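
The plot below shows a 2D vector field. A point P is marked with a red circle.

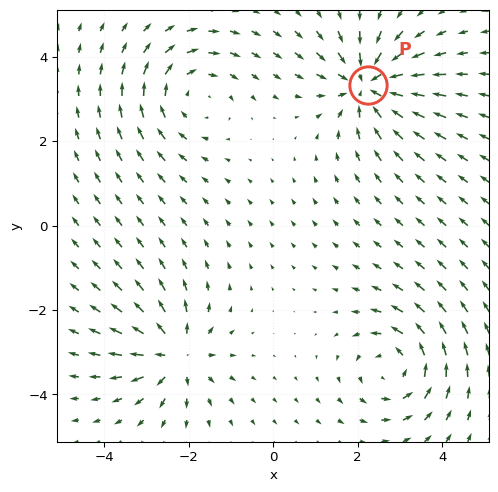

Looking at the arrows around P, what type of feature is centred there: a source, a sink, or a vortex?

sink

At P (2.3, 3.3) the arrows converge inward. Divergence about -5, curl ≈0 — negative divergence with near-zero curl is a sink.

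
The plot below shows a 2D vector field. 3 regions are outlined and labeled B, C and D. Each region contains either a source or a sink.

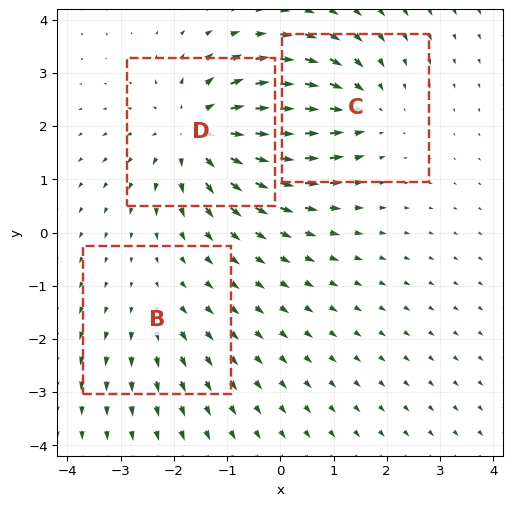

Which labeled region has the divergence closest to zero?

Divergence at each region's feature centre — B: about +2, C: about -3, D: about +4. Region B is closest to zero.

B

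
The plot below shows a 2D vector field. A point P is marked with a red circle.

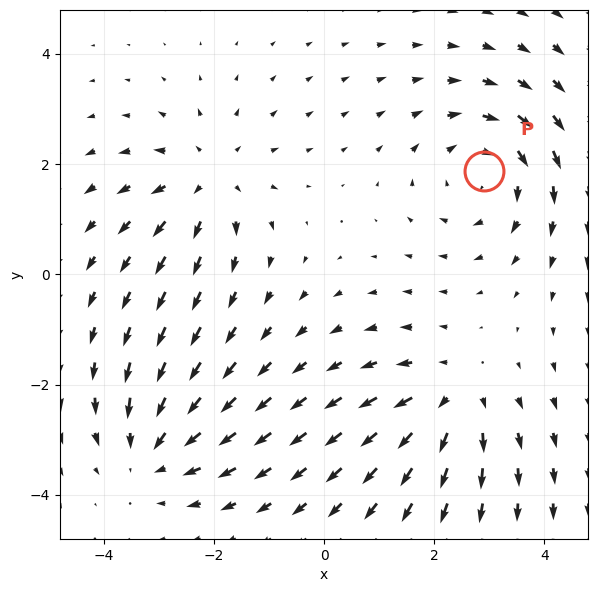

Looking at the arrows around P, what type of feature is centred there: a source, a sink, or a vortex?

At P (2.9, 1.9) the arrows circulate clockwise. Divergence ≈0, curl about -4 — near-zero divergence with nonzero curl is a vortex.

vortex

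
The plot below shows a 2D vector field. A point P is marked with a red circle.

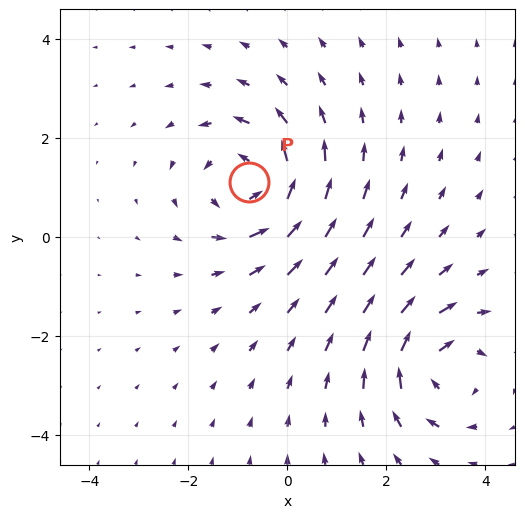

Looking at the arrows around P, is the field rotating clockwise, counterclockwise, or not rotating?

Near P at (-0.8, 1.1) the arrows circulate counterclockwise. The curl (z-component) there is about +5; positive curl means counterclockwise rotation.

counterclockwise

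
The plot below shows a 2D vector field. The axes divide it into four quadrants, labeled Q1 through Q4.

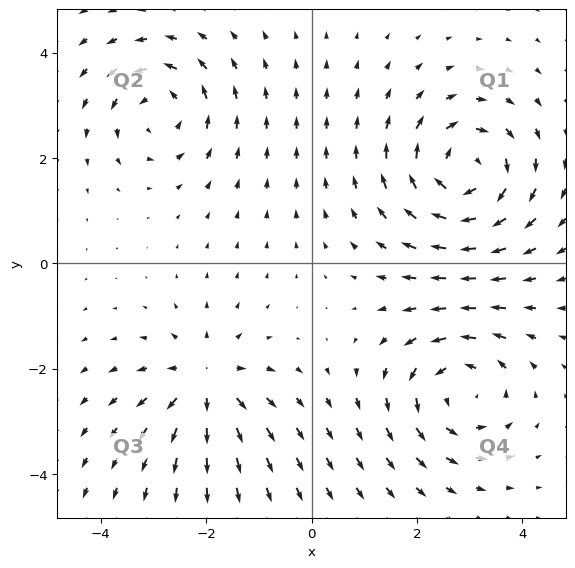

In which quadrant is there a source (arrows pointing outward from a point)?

Q3

The source sits at approximately (-2.0, -2.3), which lies in quadrant Q3. The divergence there is about +4, positive as expected for a source.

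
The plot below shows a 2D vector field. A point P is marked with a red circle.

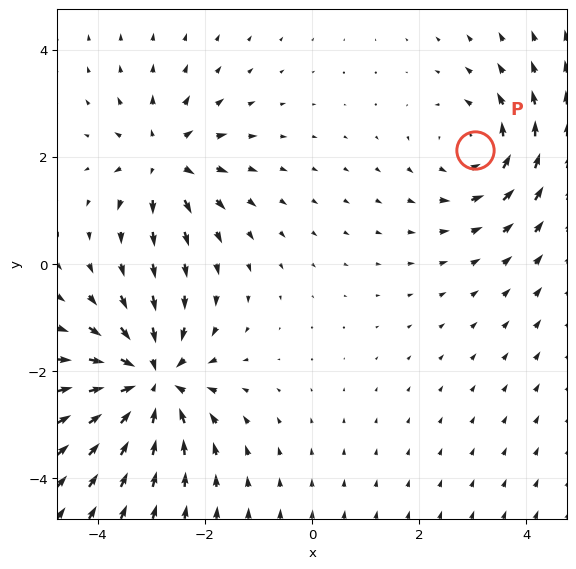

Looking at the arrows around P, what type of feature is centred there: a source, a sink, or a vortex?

vortex

At P (3.0, 2.1) the arrows circulate counterclockwise. Divergence ≈0, curl about +3 — near-zero divergence with nonzero curl is a vortex.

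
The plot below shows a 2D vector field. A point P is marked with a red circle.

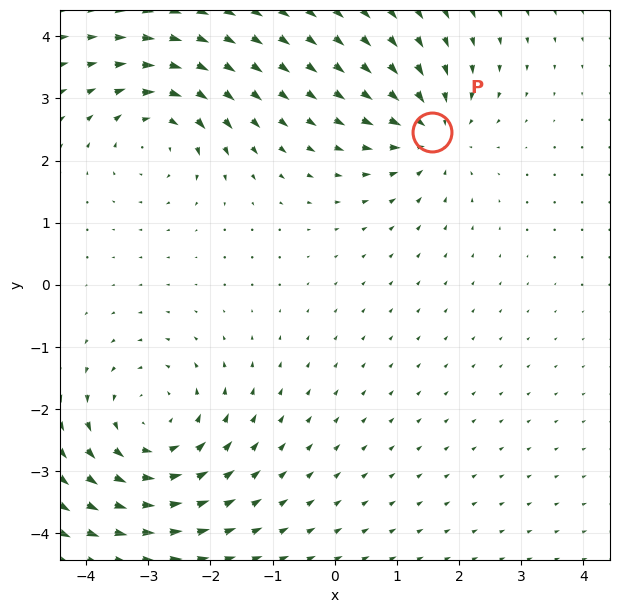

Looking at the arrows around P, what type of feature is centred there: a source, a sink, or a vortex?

sink

At P (1.6, 2.5) the arrows converge inward. Divergence about -4, curl ≈0 — negative divergence with near-zero curl is a sink.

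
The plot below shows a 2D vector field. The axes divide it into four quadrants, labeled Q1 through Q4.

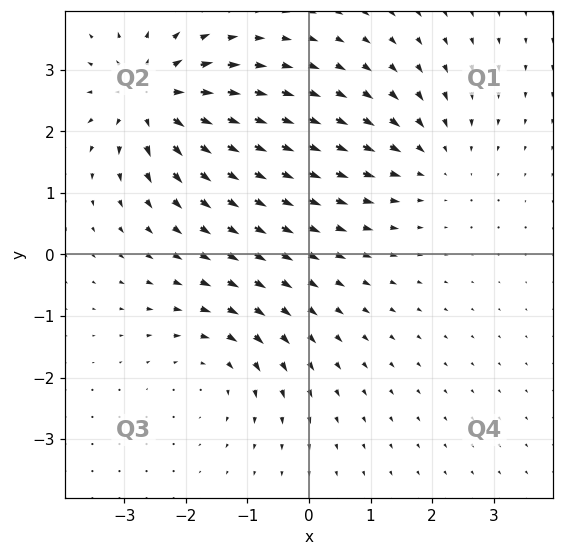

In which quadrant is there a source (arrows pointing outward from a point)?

The source sits at approximately (-2.5, 2.5), which lies in quadrant Q2. The divergence there is about +5, positive as expected for a source.

Q2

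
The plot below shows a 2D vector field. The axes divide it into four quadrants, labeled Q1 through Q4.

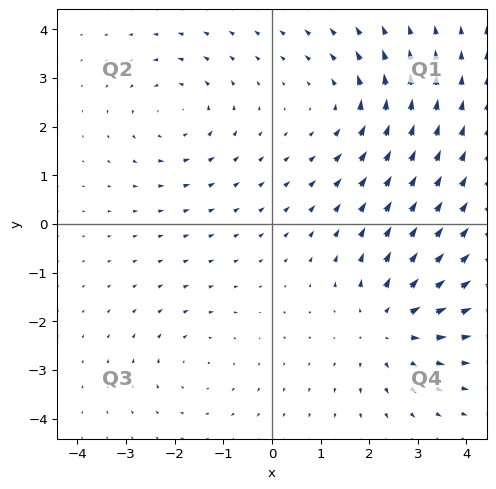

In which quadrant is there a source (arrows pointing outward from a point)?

The source sits at approximately (2.4, -2.1), which lies in quadrant Q4. The divergence there is about +4, positive as expected for a source.

Q4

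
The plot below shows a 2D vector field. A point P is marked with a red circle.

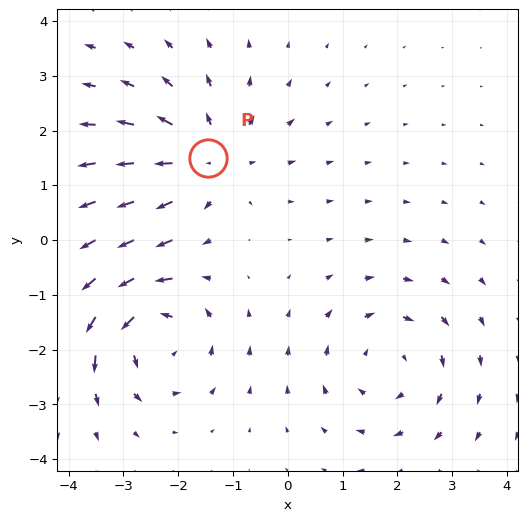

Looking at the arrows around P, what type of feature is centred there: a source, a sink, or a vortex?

At P (-1.5, 1.5) the arrows spread outward. Divergence about +4, curl ≈0 — positive divergence with near-zero curl is a source.

source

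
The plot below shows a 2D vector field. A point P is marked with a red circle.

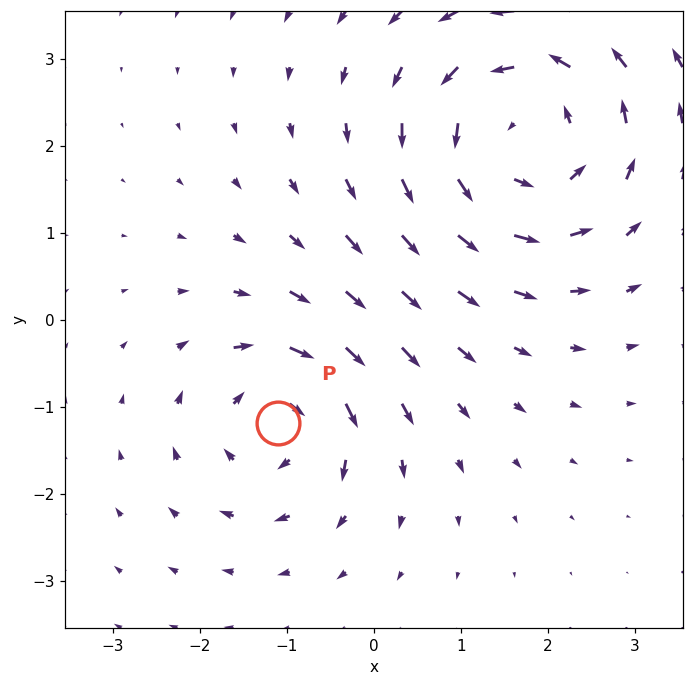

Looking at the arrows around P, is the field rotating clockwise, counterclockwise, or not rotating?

clockwise

Near P at (-1.1, -1.2) the arrows circulate clockwise. The curl (z-component) there is about -4; negative curl means clockwise rotation.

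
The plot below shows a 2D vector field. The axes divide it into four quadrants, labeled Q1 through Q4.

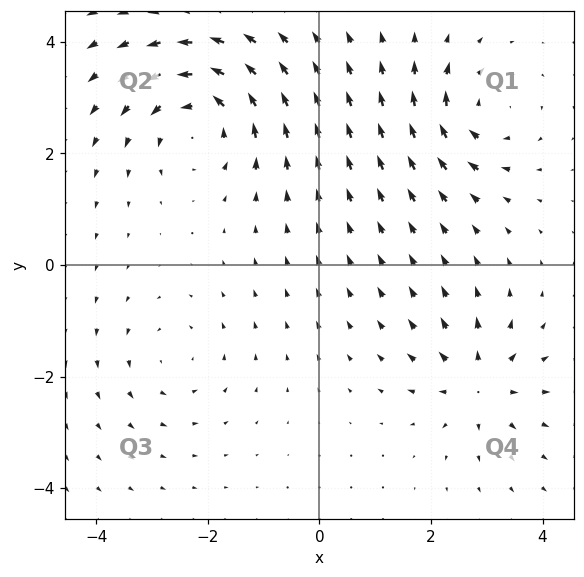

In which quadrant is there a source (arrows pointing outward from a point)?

The source sits at approximately (2.9, -2.1), which lies in quadrant Q4. The divergence there is about +4, positive as expected for a source.

Q4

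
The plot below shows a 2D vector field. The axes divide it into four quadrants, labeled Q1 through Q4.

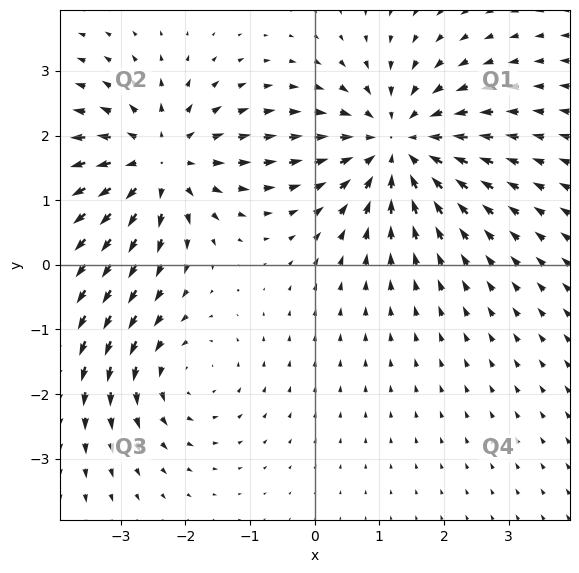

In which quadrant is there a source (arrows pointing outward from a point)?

The source sits at approximately (-2.4, 1.6), which lies in quadrant Q2. The divergence there is about +5, positive as expected for a source.

Q2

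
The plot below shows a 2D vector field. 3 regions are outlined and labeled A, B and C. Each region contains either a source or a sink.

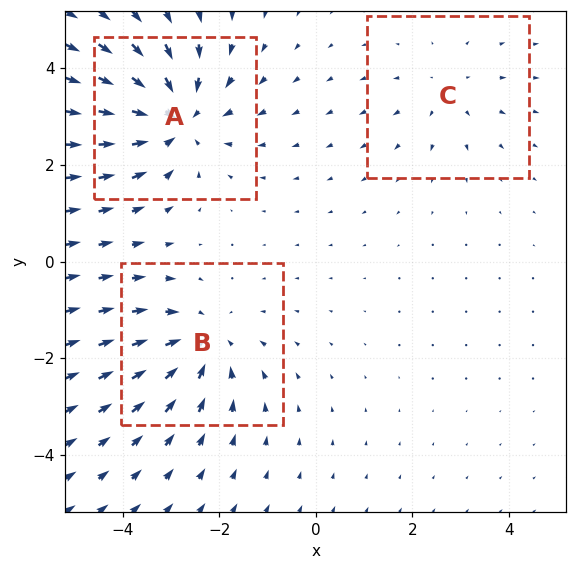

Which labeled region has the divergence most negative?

A

Divergence at each region's feature centre — A: about -4, B: about -3, C: about +2. Region A is most negative.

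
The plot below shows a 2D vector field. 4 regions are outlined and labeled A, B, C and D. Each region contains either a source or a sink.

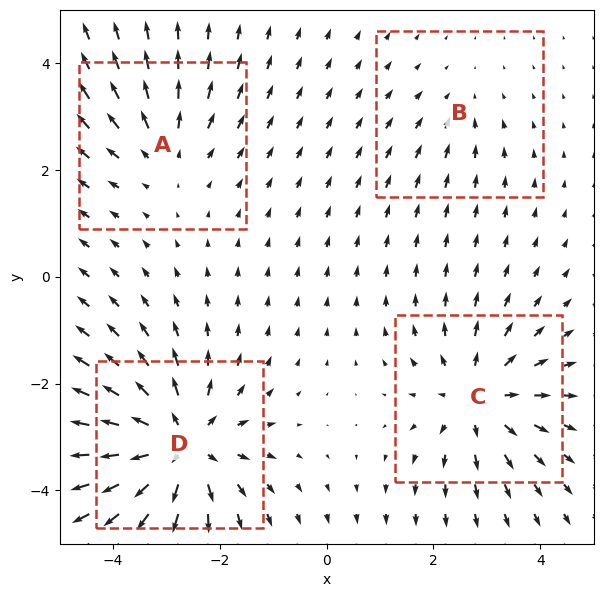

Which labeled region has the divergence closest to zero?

B

Divergence at each region's feature centre — A: about +3, B: about -2, C: about +5, D: about +7. Region B is closest to zero.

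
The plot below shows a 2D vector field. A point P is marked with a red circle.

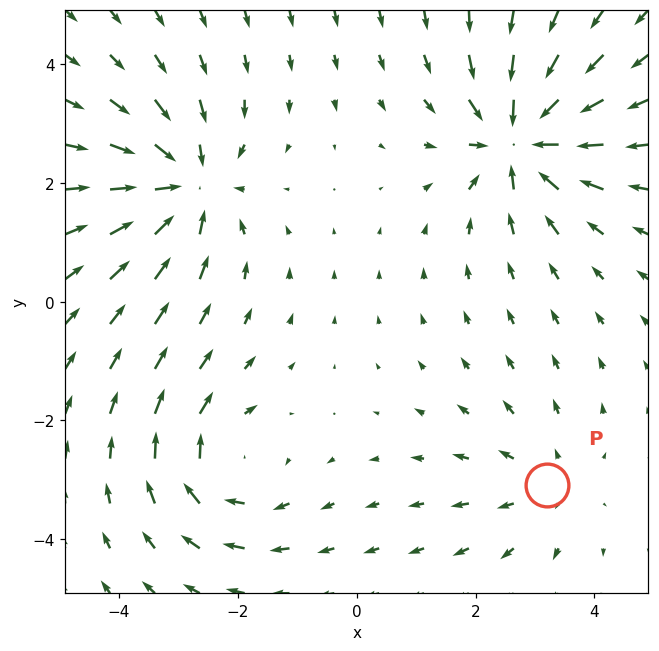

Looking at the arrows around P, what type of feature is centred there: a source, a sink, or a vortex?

At P (3.2, -3.1) the arrows spread outward. Divergence about +2, curl ≈0 — positive divergence with near-zero curl is a source.

source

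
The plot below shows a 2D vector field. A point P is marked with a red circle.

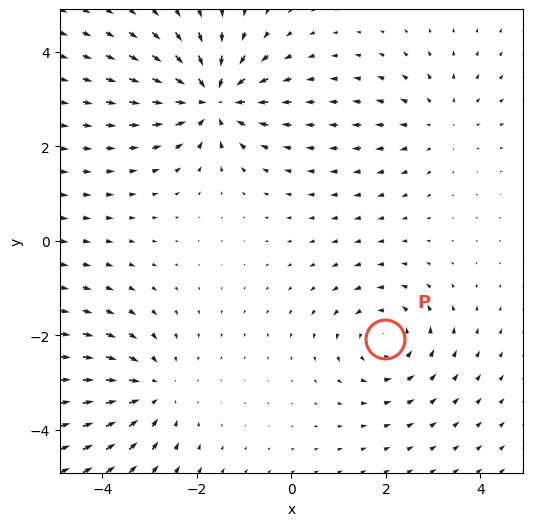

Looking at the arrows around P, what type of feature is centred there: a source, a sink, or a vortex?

At P (2.0, -2.1) the arrows circulate counterclockwise. Divergence ≈0, curl about +3 — near-zero divergence with nonzero curl is a vortex.

vortex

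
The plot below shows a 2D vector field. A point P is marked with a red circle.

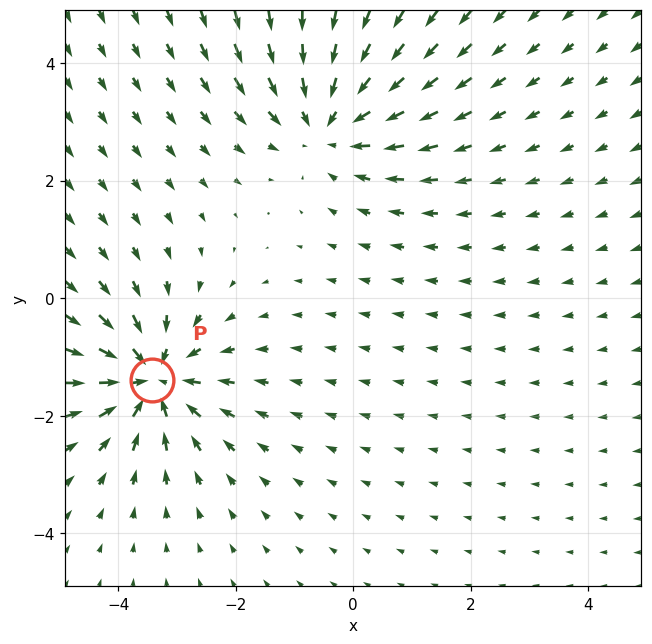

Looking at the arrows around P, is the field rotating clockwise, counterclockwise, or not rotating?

not rotating

Near P at (-3.4, -1.4) the arrows show no circulation. The curl there is ≈0.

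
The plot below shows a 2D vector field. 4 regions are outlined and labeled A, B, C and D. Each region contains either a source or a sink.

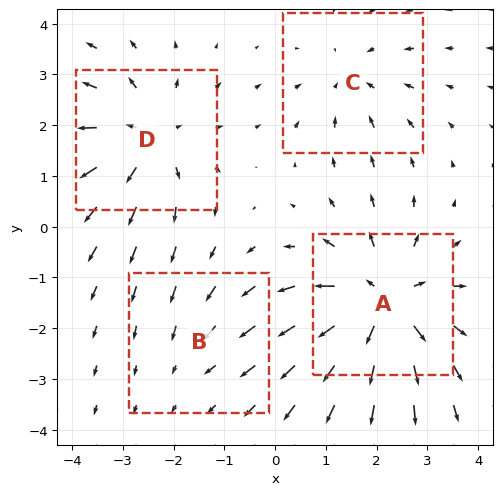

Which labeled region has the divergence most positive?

Divergence at each region's feature centre — A: about +6, B: about -2, C: about -3, D: about +5. Region A is most positive.

A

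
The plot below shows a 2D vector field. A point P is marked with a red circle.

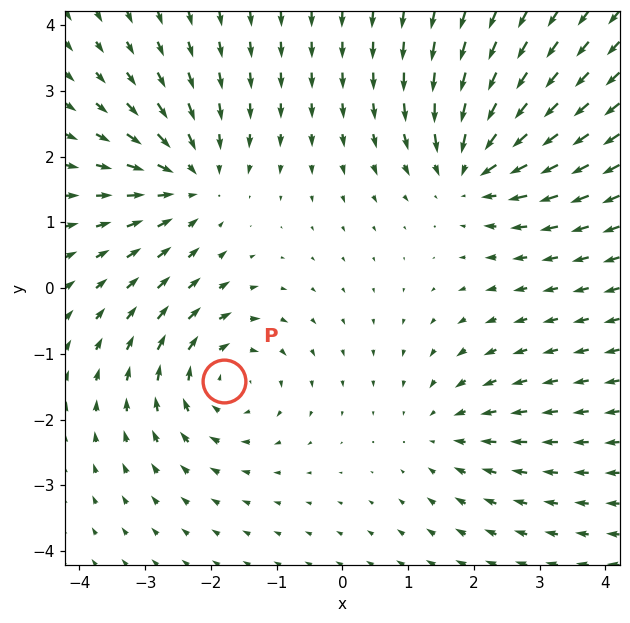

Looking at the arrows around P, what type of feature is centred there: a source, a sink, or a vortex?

vortex

At P (-1.8, -1.4) the arrows circulate clockwise. Divergence ≈0, curl about -5 — near-zero divergence with nonzero curl is a vortex.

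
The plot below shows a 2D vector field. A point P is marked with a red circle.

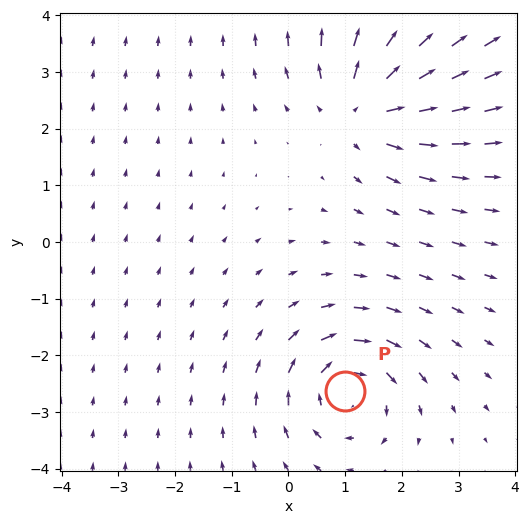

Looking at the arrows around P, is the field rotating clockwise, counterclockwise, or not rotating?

Near P at (1.0, -2.6) the arrows circulate clockwise. The curl (z-component) there is about -5; negative curl means clockwise rotation.

clockwise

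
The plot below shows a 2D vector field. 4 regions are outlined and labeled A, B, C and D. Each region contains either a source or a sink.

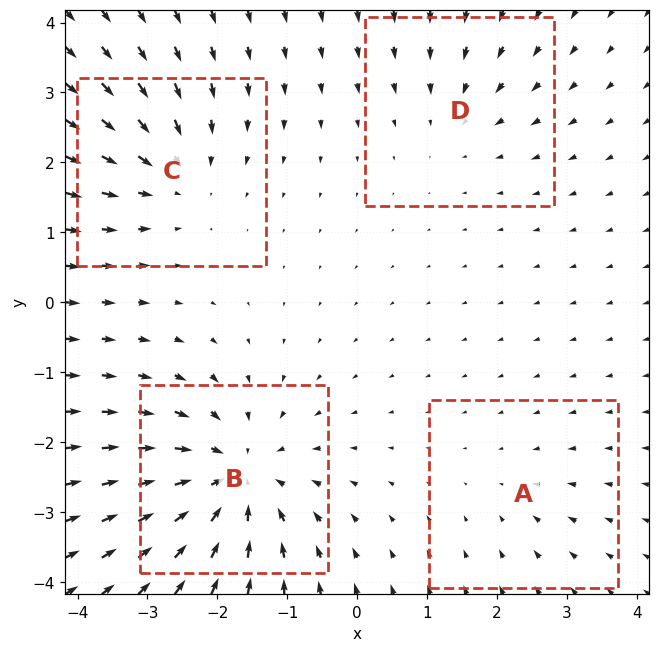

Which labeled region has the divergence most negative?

Divergence at each region's feature centre — A: about -2, B: about -7, C: about -5, D: about -3. Region B is most negative.

B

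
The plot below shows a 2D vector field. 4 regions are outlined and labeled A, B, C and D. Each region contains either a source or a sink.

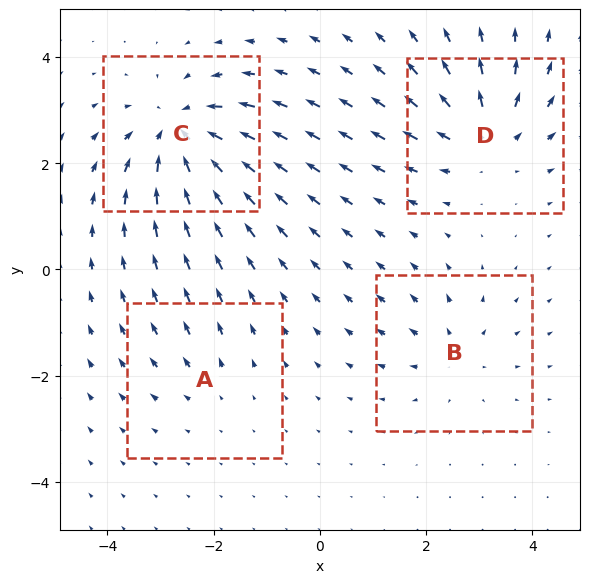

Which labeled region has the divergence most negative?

C

Divergence at each region's feature centre — A: about +2, B: about +4, C: about -7, D: about +6. Region C is most negative.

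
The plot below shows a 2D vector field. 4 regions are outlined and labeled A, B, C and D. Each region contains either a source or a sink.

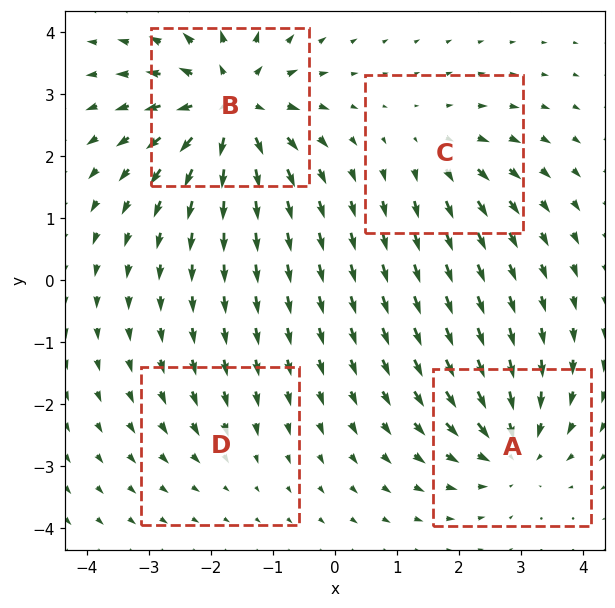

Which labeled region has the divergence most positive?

B

Divergence at each region's feature centre — A: about -5, B: about +8, C: about +4, D: about -2. Region B is most positive.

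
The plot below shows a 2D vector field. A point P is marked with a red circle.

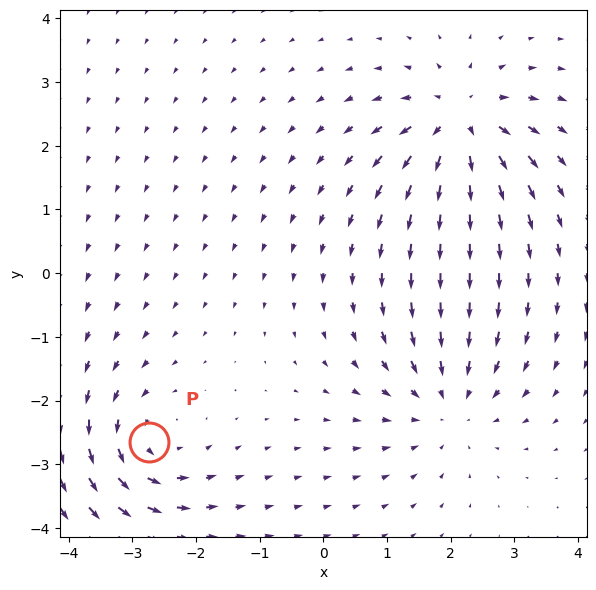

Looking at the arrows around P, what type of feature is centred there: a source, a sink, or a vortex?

At P (-2.7, -2.6) the arrows circulate counterclockwise. Divergence ≈0, curl about +5 — near-zero divergence with nonzero curl is a vortex.

vortex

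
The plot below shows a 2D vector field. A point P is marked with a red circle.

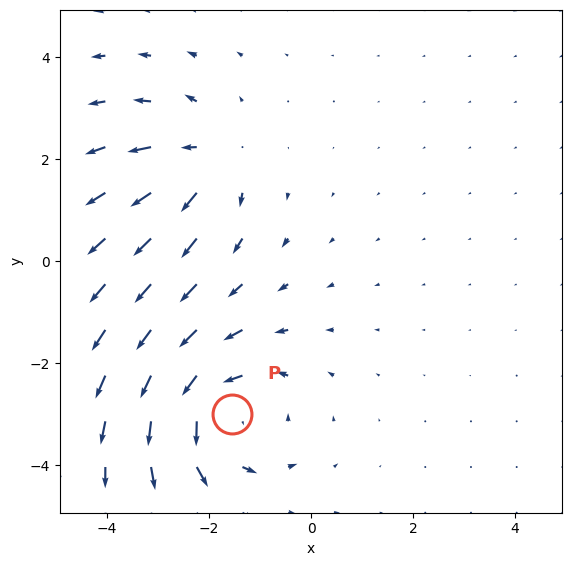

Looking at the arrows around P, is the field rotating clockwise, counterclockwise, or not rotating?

Near P at (-1.5, -3.0) the arrows circulate counterclockwise. The curl (z-component) there is about +4; positive curl means counterclockwise rotation.

counterclockwise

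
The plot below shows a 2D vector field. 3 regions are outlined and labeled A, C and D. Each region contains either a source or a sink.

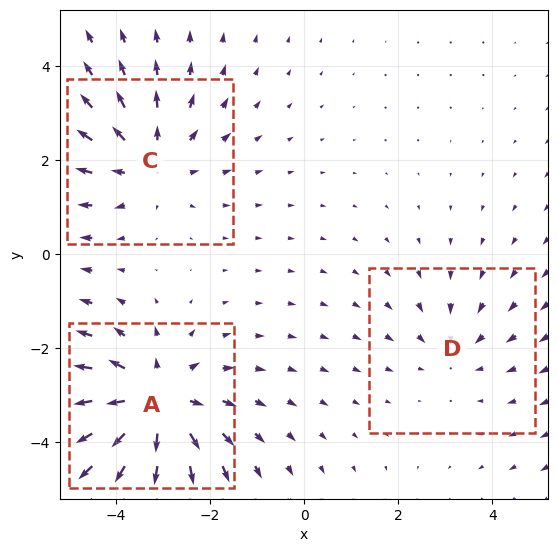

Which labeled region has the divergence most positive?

Divergence at each region's feature centre — A: about +4, C: about +3, D: about -2. Region A is most positive.

A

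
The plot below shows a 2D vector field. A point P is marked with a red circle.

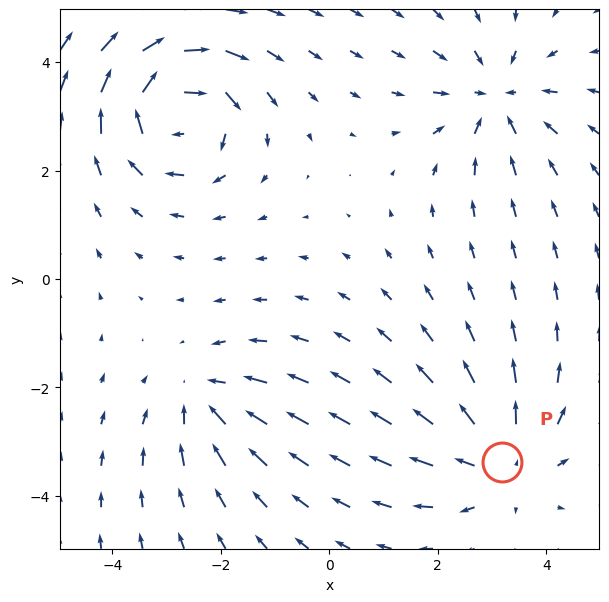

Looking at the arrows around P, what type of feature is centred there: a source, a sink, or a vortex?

source

At P (3.2, -3.4) the arrows spread outward. Divergence about +3, curl ≈0 — positive divergence with near-zero curl is a source.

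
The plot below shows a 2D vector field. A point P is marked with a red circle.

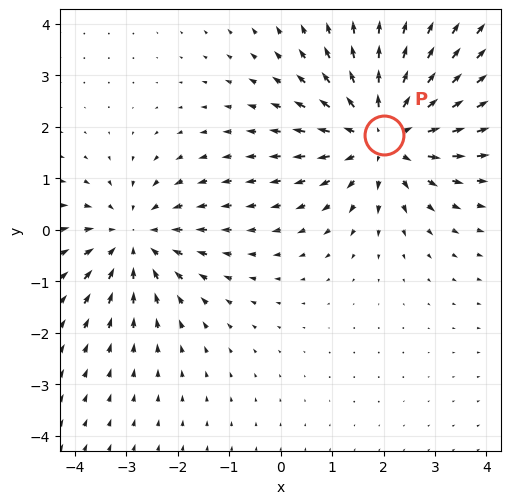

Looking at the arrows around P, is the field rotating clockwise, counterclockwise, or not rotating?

Near P at (2.0, 1.8) the arrows show no circulation. The curl there is ≈0.

not rotating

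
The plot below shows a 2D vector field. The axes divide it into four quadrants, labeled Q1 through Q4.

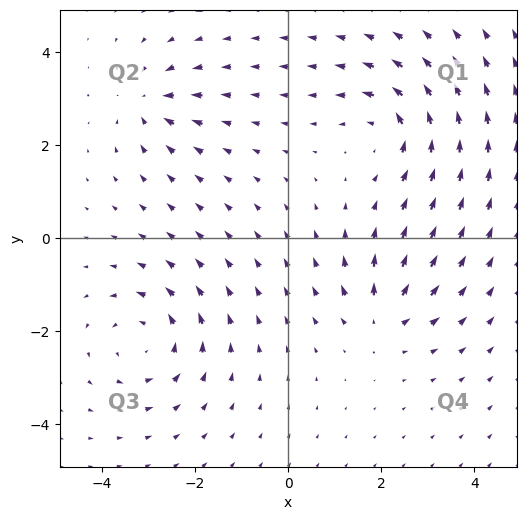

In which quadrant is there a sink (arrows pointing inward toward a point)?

The sink sits at approximately (-3.0, 2.9), which lies in quadrant Q2. The divergence there is about -4, negative as expected for a sink.

Q2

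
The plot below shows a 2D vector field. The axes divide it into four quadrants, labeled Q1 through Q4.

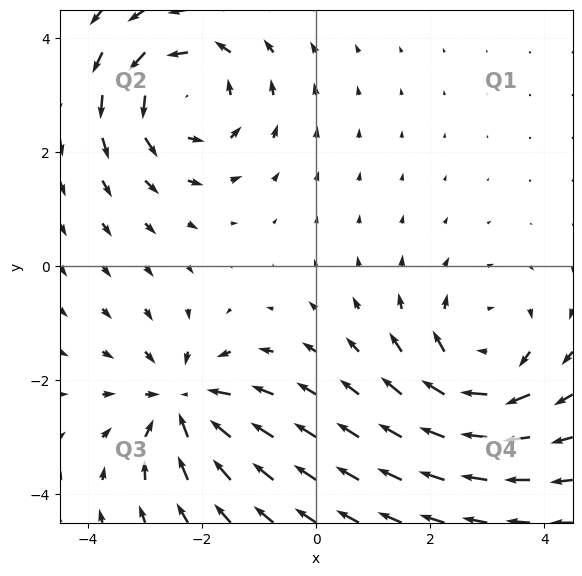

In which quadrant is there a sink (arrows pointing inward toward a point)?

Q3

The sink sits at approximately (-2.3, -2.4), which lies in quadrant Q3. The divergence there is about -4, negative as expected for a sink.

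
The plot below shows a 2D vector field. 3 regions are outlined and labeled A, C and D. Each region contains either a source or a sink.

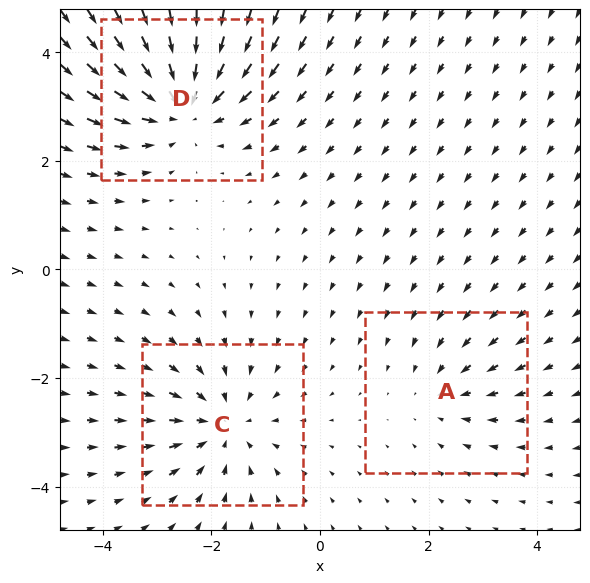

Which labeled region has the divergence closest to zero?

Divergence at each region's feature centre — A: about -2, C: about -3, D: about -4. Region A is closest to zero.

A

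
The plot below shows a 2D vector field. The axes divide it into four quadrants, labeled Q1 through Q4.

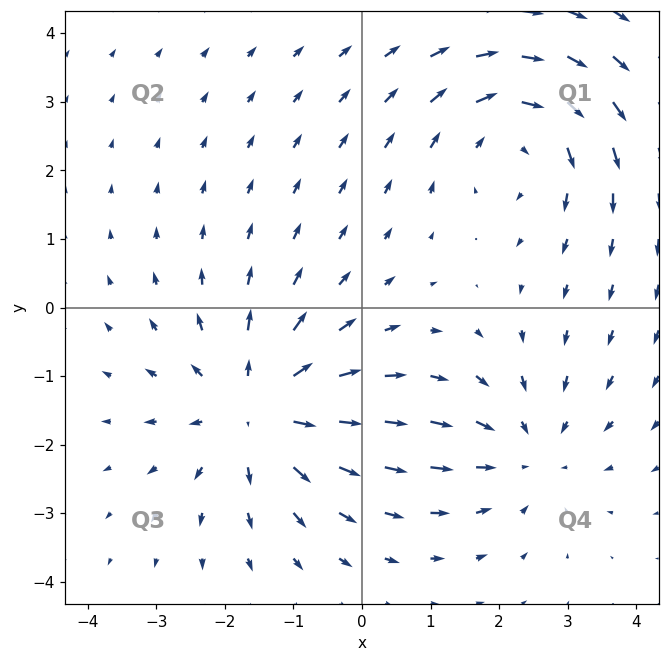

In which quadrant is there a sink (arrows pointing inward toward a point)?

Q4

The sink sits at approximately (2.4, -2.1), which lies in quadrant Q4. The divergence there is about -3, negative as expected for a sink.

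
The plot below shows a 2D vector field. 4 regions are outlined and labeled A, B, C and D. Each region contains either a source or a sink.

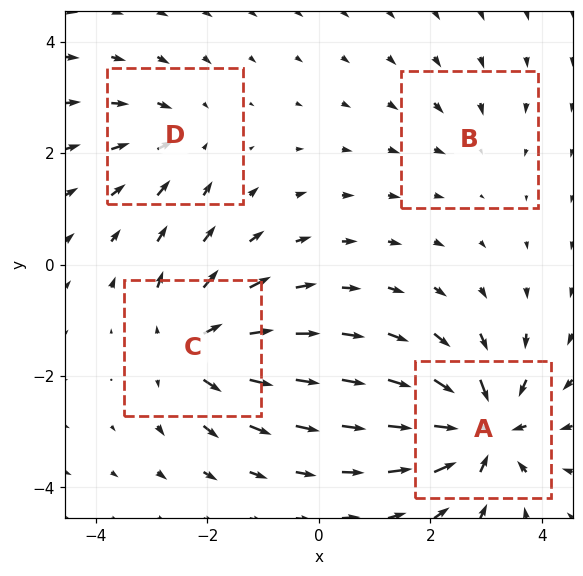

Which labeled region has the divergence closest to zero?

Divergence at each region's feature centre — A: about -8, B: about -2, C: about +6, D: about -3. Region B is closest to zero.

B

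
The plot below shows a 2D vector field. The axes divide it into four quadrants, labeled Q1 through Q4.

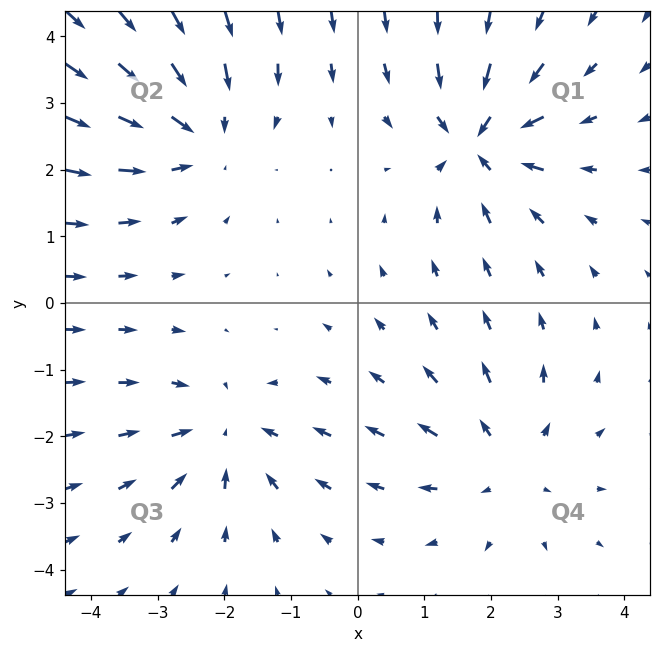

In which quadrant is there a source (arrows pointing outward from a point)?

The source sits at approximately (2.2, -2.4), which lies in quadrant Q4. The divergence there is about +4, positive as expected for a source.

Q4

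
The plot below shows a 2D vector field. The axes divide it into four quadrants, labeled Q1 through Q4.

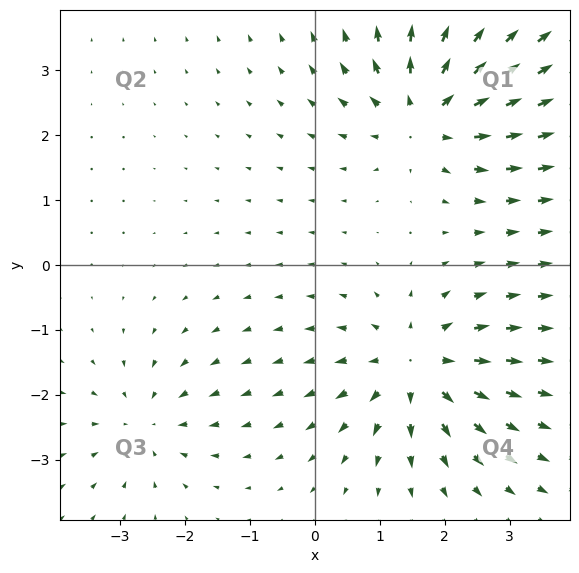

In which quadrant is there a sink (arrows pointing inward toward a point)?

The sink sits at approximately (-2.6, -2.5), which lies in quadrant Q3. The divergence there is about -3, negative as expected for a sink.

Q3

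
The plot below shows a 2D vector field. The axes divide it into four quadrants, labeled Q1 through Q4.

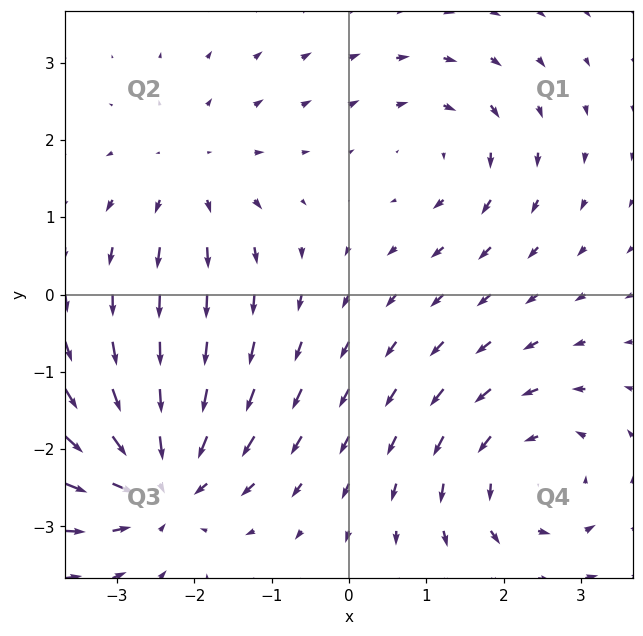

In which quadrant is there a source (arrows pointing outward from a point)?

The source sits at approximately (-2.1, 1.5), which lies in quadrant Q2. The divergence there is about +3, positive as expected for a source.

Q2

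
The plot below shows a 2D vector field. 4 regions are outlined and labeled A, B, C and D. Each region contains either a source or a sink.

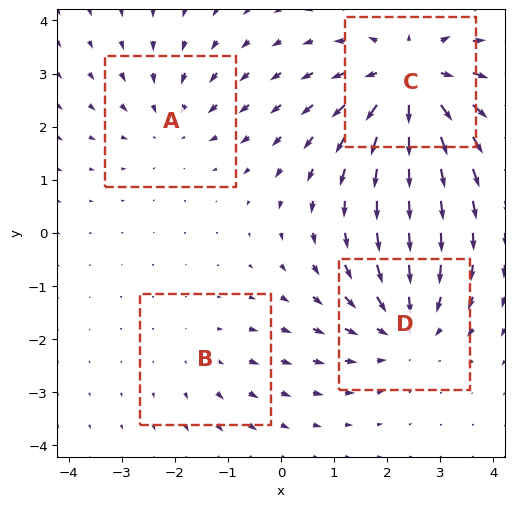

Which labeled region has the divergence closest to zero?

B

Divergence at each region's feature centre — A: about -3, B: about +2, C: about +6, D: about -4. Region B is closest to zero.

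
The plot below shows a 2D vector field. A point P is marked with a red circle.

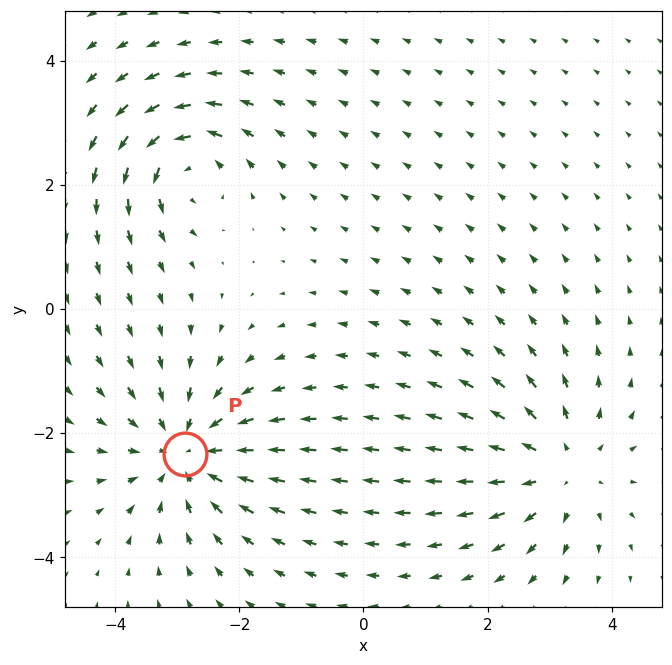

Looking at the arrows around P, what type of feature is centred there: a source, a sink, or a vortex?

sink

At P (-2.9, -2.3) the arrows converge inward. Divergence about -4, curl ≈0 — negative divergence with near-zero curl is a sink.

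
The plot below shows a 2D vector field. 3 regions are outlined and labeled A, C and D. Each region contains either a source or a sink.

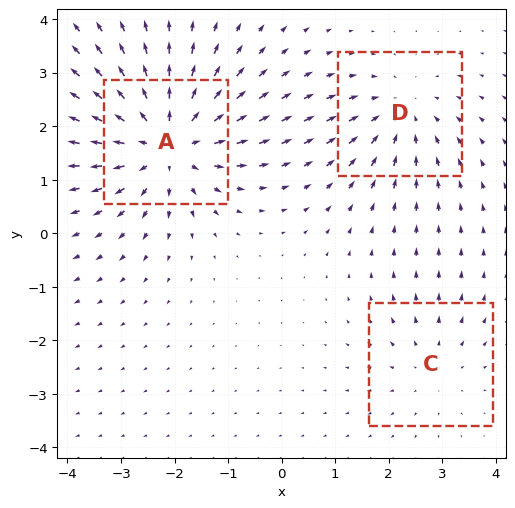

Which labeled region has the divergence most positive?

Divergence at each region's feature centre — A: about +5, C: about +2, D: about -3. Region A is most positive.

A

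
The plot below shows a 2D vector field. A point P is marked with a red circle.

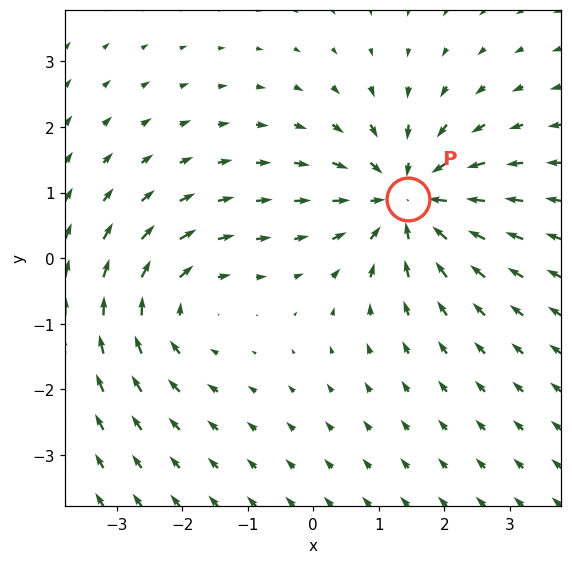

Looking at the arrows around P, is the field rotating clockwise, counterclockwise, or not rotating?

not rotating

Near P at (1.4, 0.9) the arrows show no circulation. The curl there is ≈0.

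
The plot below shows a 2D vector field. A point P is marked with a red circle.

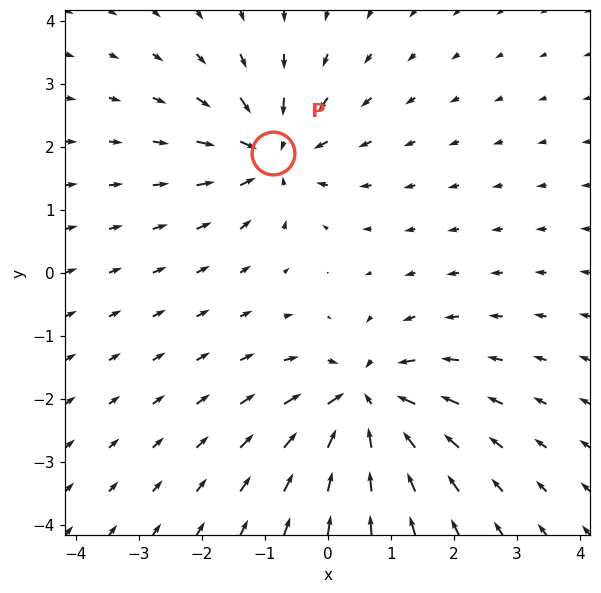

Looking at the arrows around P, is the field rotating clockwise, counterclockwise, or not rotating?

Near P at (-0.9, 1.9) the arrows show no circulation. The curl there is ≈0.

not rotating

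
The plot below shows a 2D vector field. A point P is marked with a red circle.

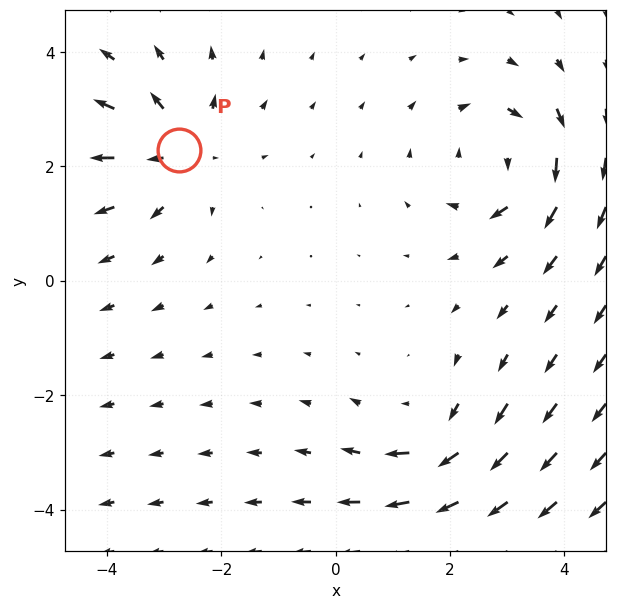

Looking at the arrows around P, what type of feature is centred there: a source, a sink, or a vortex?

At P (-2.7, 2.3) the arrows spread outward. Divergence about +3, curl ≈0 — positive divergence with near-zero curl is a source.

source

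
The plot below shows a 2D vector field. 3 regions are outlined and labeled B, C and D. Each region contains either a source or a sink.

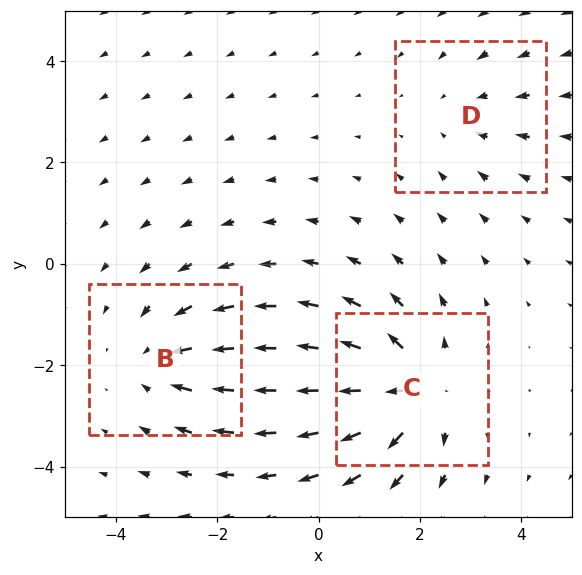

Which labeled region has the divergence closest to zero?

D

Divergence at each region's feature centre — B: about -3, C: about +4, D: about -2. Region D is closest to zero.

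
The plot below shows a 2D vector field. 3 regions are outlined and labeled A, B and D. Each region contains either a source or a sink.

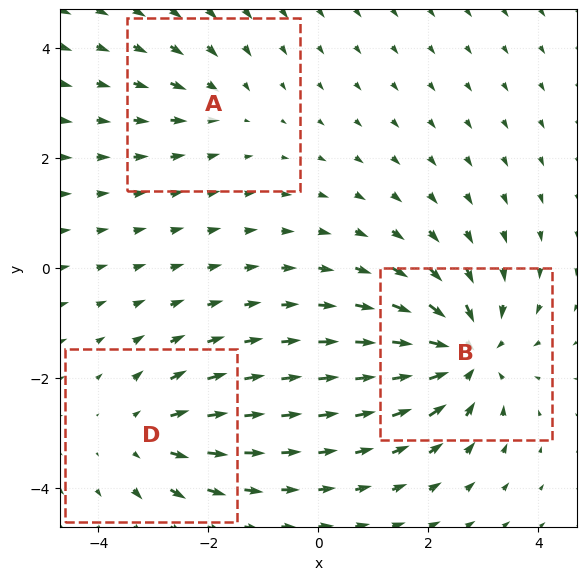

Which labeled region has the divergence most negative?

Divergence at each region's feature centre — A: about -2, B: about -5, D: about +3. Region B is most negative.

B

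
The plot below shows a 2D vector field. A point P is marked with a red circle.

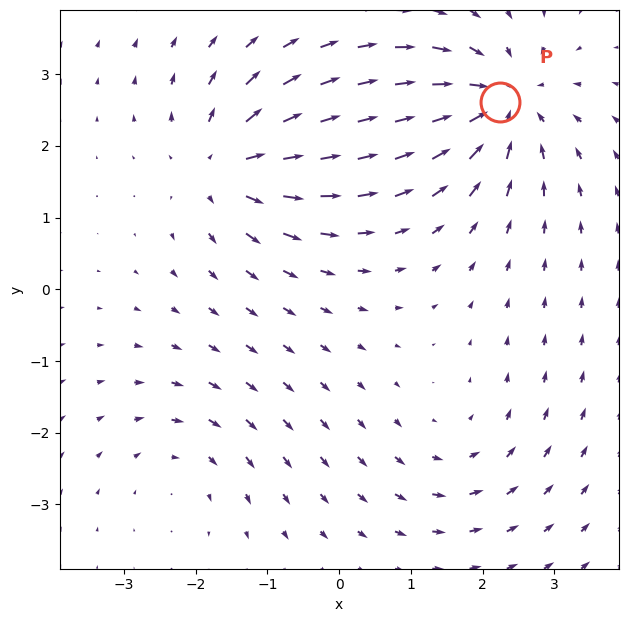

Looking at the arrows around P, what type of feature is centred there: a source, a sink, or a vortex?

sink

At P (2.2, 2.6) the arrows converge inward. Divergence about -6, curl ≈0 — negative divergence with near-zero curl is a sink.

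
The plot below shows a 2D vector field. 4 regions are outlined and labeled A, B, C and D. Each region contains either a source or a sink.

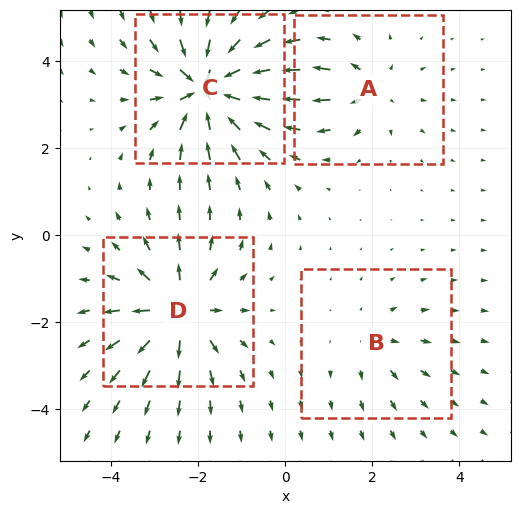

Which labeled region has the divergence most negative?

Divergence at each region's feature centre — A: about +4, B: about +2, C: about -8, D: about +6. Region C is most negative.

C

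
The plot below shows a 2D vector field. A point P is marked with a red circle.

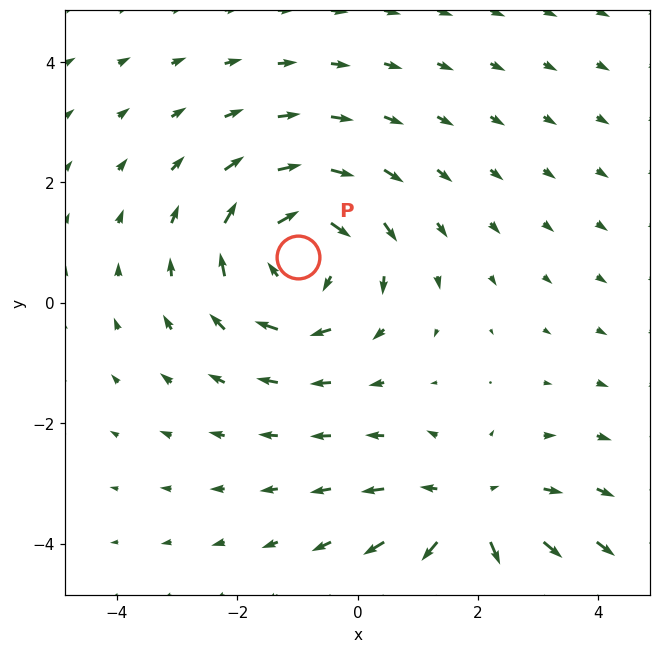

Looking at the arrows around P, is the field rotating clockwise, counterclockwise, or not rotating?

Near P at (-1.0, 0.8) the arrows circulate clockwise. The curl (z-component) there is about -3; negative curl means clockwise rotation.

clockwise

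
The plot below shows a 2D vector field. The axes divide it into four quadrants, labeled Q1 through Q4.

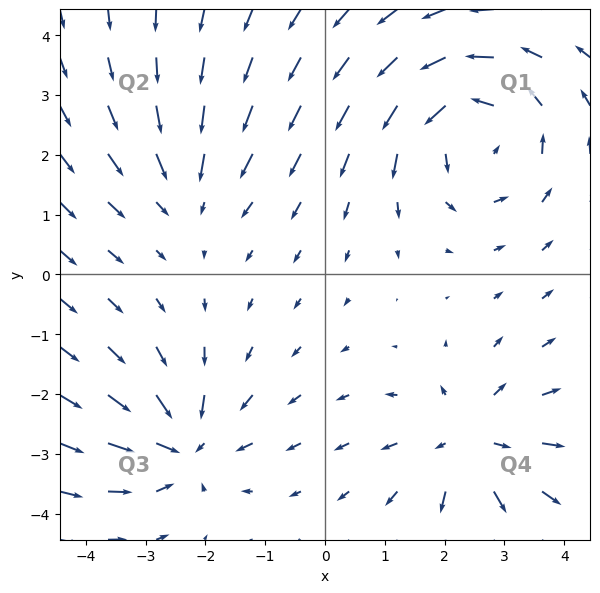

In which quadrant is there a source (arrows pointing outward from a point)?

The source sits at approximately (2.4, -2.8), which lies in quadrant Q4. The divergence there is about +4, positive as expected for a source.

Q4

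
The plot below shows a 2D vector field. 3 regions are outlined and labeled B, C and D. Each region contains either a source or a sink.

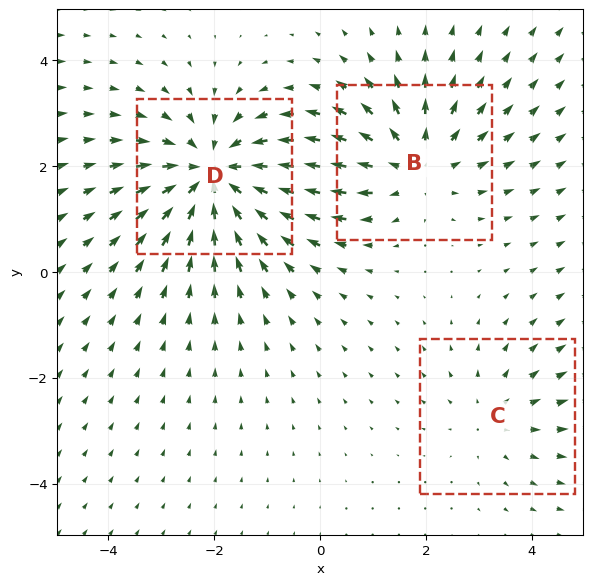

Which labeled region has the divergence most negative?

Divergence at each region's feature centre — B: about +3, C: about +2, D: about -4. Region D is most negative.

D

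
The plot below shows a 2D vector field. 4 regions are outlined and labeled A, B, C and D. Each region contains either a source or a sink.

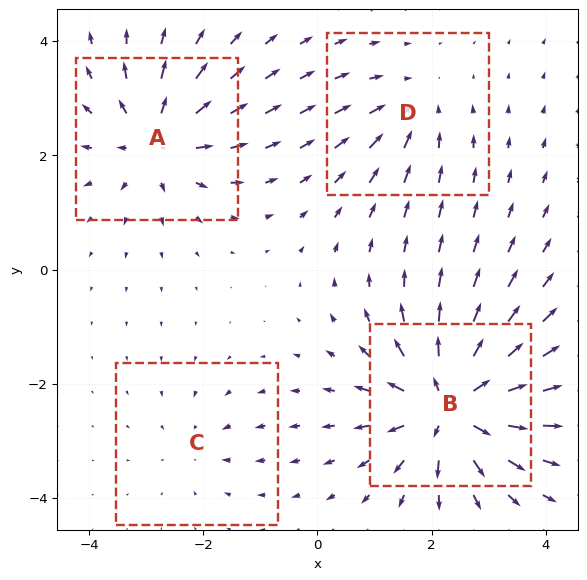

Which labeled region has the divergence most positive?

B

Divergence at each region's feature centre — A: about +6, B: about +9, C: about -2, D: about -4. Region B is most positive.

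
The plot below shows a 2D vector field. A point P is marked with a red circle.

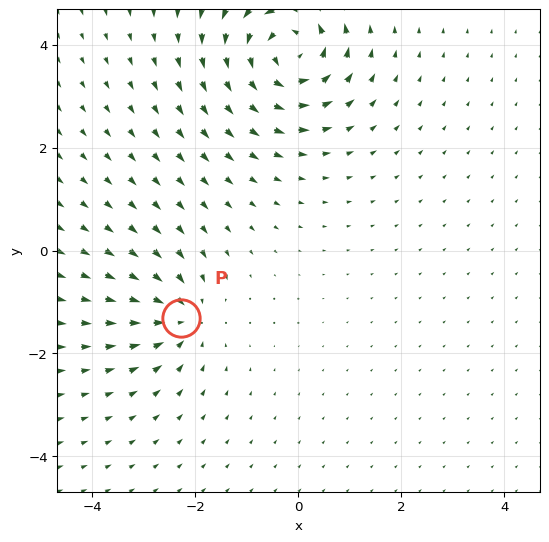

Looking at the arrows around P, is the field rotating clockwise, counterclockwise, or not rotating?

Near P at (-2.3, -1.3) the arrows show no circulation. The curl there is ≈0.

not rotating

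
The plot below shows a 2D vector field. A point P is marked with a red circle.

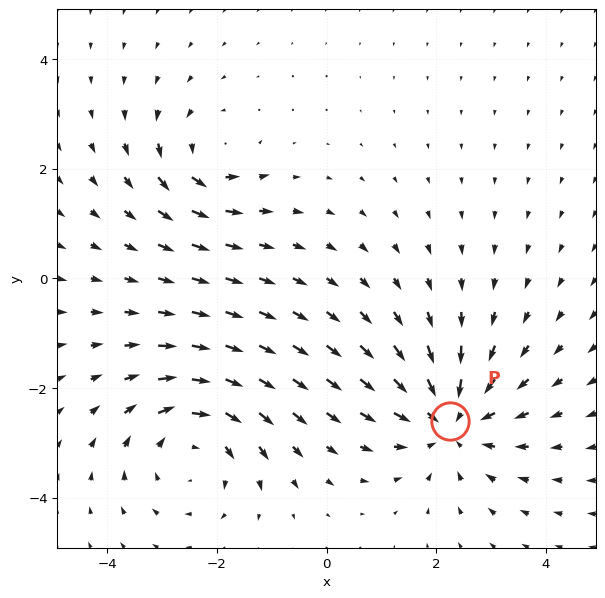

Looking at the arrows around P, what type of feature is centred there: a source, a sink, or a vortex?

sink

At P (2.2, -2.6) the arrows converge inward. Divergence about -5, curl ≈0 — negative divergence with near-zero curl is a sink.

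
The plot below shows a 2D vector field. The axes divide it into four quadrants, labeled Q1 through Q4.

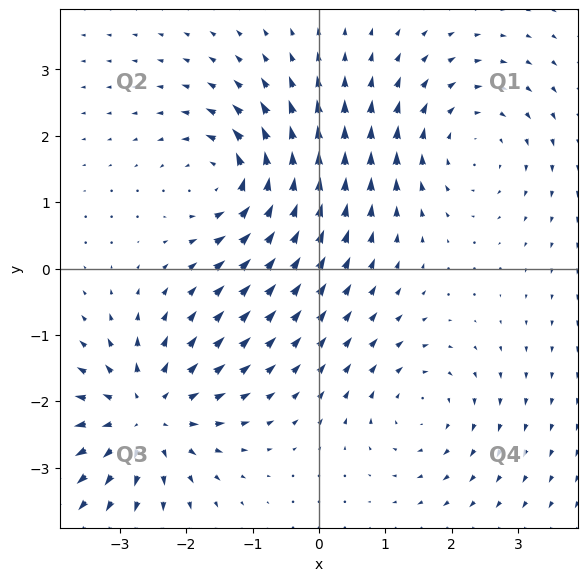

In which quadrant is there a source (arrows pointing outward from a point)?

Q3

The source sits at approximately (-2.6, -2.2), which lies in quadrant Q3. The divergence there is about +5, positive as expected for a source.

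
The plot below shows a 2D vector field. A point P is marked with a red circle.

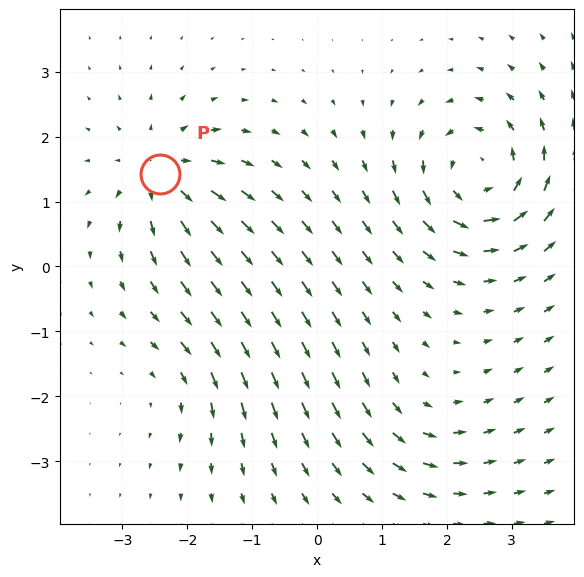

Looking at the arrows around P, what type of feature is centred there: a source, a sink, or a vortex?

source

At P (-2.4, 1.4) the arrows spread outward. Divergence about +5, curl ≈0 — positive divergence with near-zero curl is a source.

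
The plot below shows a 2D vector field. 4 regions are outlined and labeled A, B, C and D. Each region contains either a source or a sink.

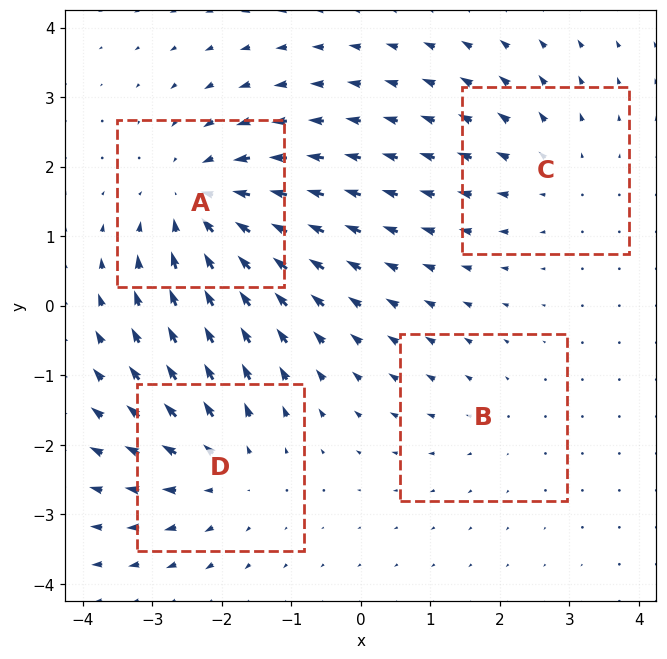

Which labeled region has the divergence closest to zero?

B

Divergence at each region's feature centre — A: about -6, B: about +2, C: about +3, D: about +4. Region B is closest to zero.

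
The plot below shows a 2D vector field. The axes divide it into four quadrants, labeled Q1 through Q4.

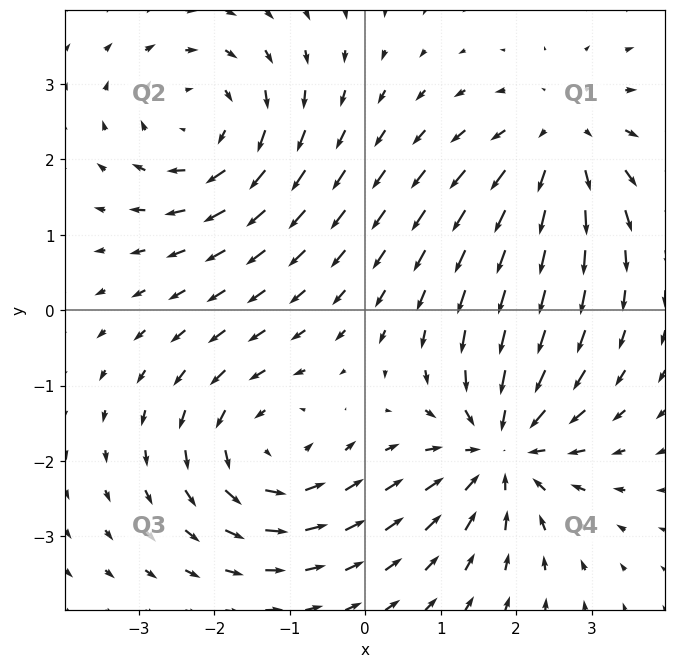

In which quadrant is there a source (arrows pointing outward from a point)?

Q1

The source sits at approximately (2.6, 2.2), which lies in quadrant Q1. The divergence there is about +4, positive as expected for a source.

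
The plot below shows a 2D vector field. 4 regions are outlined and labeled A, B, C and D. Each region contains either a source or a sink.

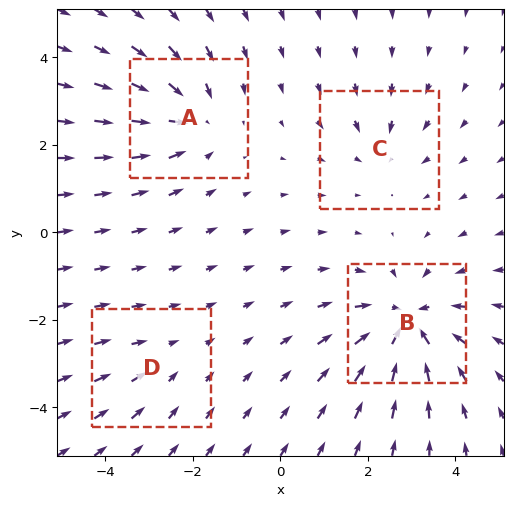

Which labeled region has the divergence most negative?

Divergence at each region's feature centre — A: about -5, B: about -7, C: about -3, D: about -2. Region B is most negative.

B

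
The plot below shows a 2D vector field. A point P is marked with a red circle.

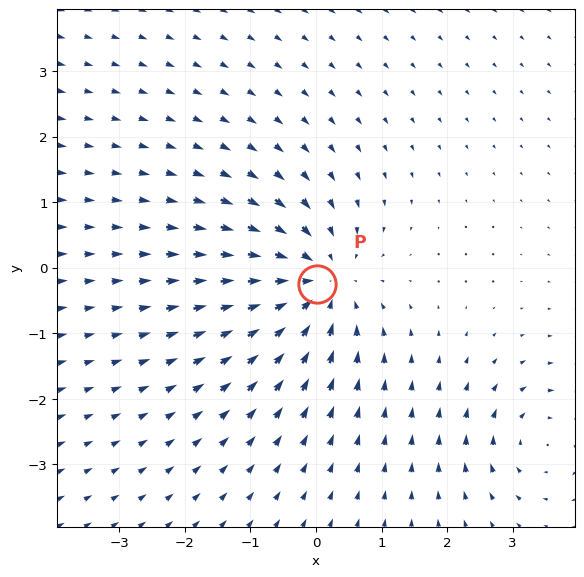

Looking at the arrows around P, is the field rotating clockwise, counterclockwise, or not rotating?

not rotating

Near P at (0.0, -0.2) the arrows show no circulation. The curl there is ≈0.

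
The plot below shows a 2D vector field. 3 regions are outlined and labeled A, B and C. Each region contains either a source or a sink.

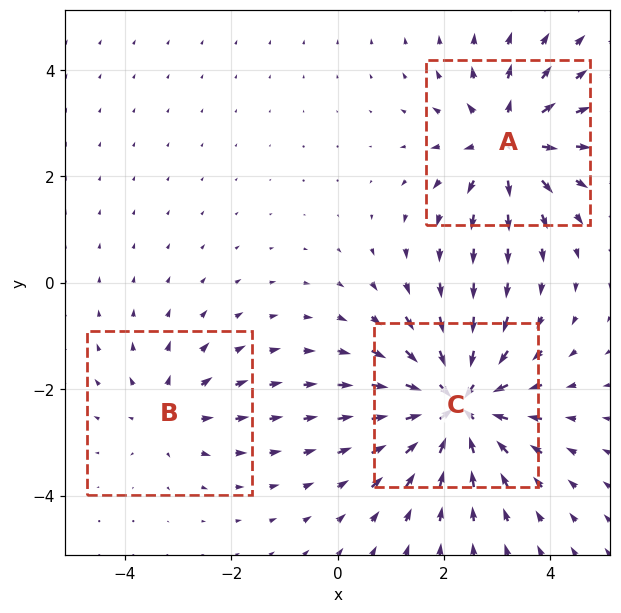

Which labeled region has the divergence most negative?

C

Divergence at each region's feature centre — A: about +4, B: about +2, C: about -5. Region C is most negative.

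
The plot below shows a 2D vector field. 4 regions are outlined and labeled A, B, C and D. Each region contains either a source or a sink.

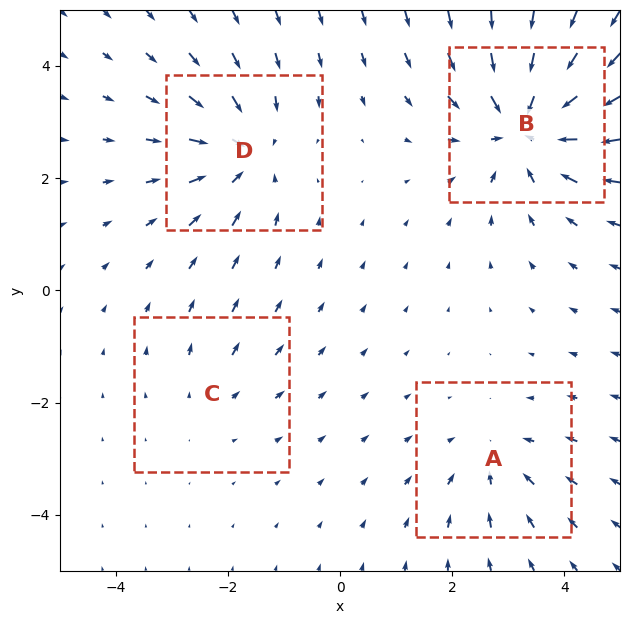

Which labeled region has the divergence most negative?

Divergence at each region's feature centre — A: about -3, B: about -7, C: about +2, D: about -5. Region B is most negative.

B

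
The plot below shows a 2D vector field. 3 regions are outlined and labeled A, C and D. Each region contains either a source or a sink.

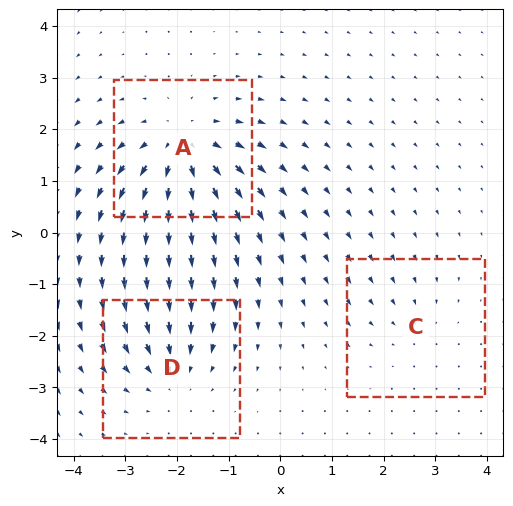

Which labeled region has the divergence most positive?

Divergence at each region's feature centre — A: about +5, C: about -2, D: about -3. Region A is most positive.

A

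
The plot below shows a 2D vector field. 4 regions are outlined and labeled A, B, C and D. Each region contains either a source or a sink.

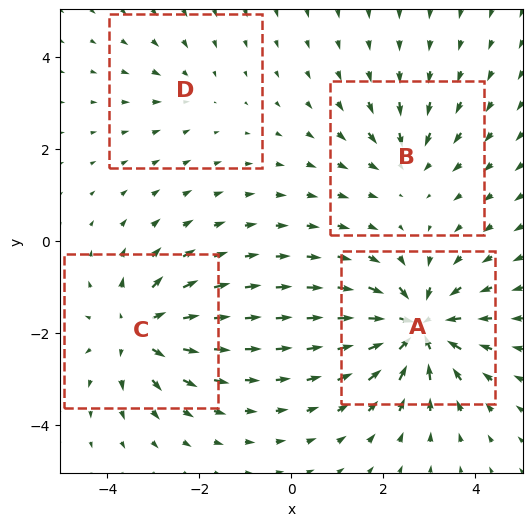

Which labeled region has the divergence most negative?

Divergence at each region's feature centre — A: about -8, B: about -4, C: about +6, D: about -2. Region A is most negative.

A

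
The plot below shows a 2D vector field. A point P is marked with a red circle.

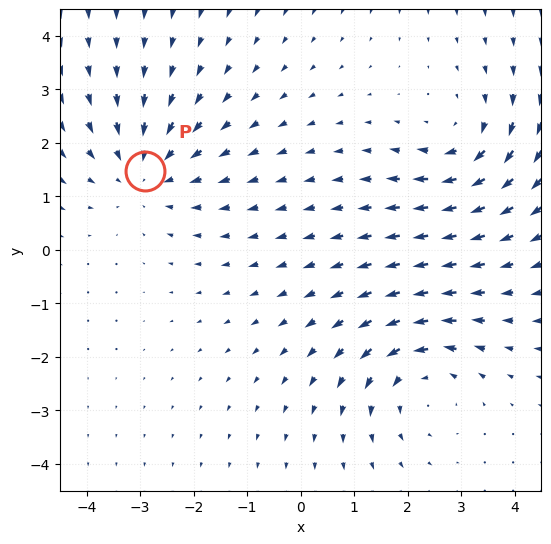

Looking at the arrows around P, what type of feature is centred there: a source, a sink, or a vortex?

sink

At P (-2.9, 1.5) the arrows converge inward. Divergence about -3, curl ≈0 — negative divergence with near-zero curl is a sink.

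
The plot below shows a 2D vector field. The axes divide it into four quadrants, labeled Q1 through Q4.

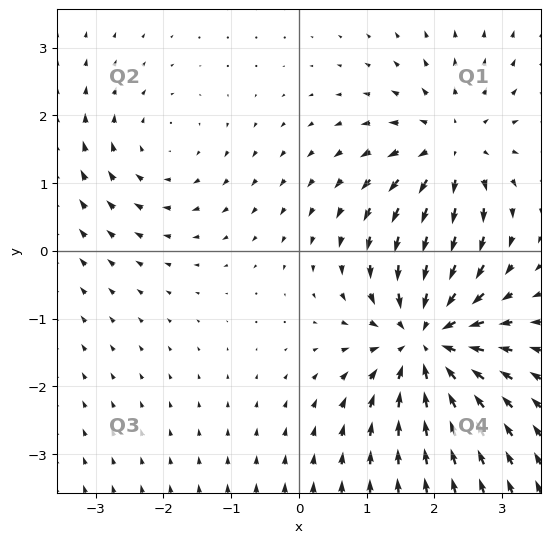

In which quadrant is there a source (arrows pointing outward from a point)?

Q1

The source sits at approximately (2.3, 1.5), which lies in quadrant Q1. The divergence there is about +4, positive as expected for a source.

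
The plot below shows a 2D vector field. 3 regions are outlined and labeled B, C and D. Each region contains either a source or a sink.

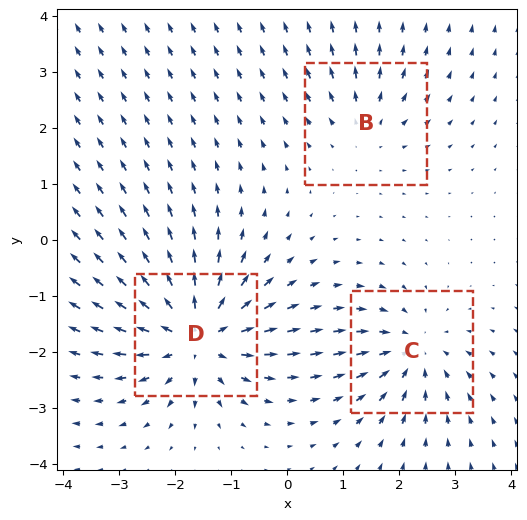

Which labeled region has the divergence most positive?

D

Divergence at each region's feature centre — B: about +2, C: about -4, D: about +6. Region D is most positive.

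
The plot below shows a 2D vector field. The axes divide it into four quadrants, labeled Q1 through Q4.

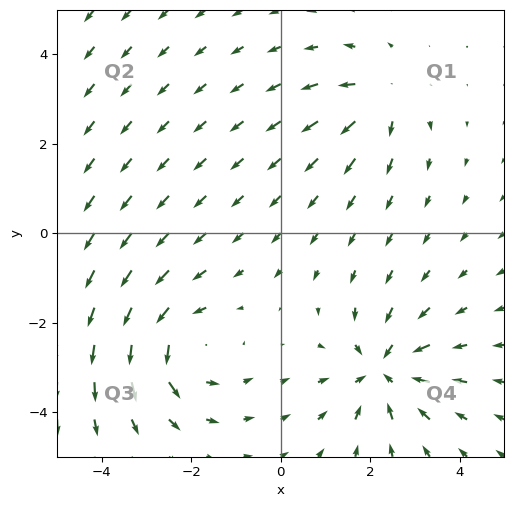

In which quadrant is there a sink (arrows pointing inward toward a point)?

The sink sits at approximately (2.3, -3.1), which lies in quadrant Q4. The divergence there is about -5, negative as expected for a sink.

Q4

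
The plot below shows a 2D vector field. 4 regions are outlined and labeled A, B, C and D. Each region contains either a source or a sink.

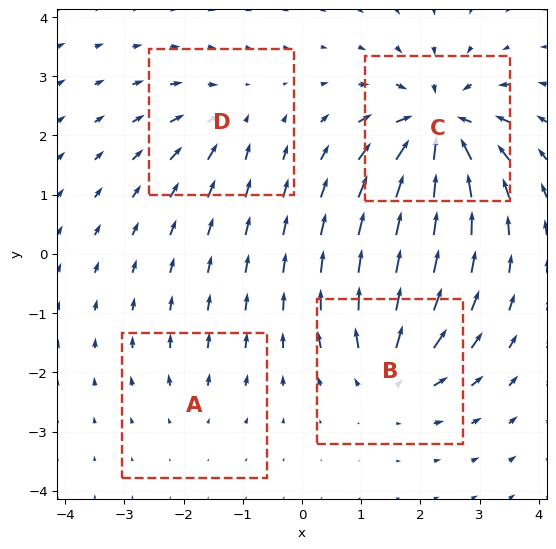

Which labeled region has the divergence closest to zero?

Divergence at each region's feature centre — A: about +2, B: about +6, C: about -9, D: about -4. Region A is closest to zero.

A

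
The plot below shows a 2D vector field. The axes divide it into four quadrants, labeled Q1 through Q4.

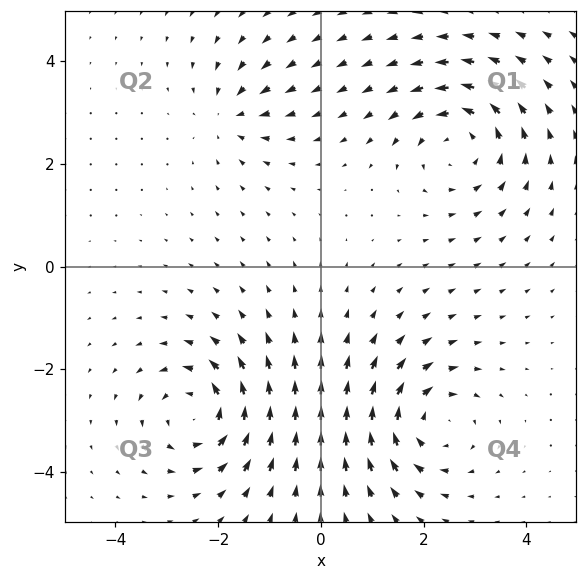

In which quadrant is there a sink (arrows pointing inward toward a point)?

The sink sits at approximately (-1.8, 2.9), which lies in quadrant Q2. The divergence there is about -4, negative as expected for a sink.

Q2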